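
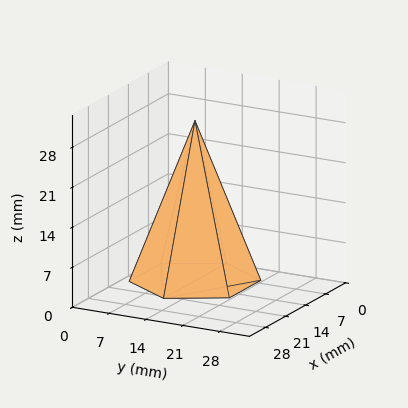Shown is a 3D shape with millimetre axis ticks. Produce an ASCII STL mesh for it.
Reading the render: the shape is a regular 6-sided pyramid, base circumscribed radius ≈ 11 mm, apex at z ≈ 28 mm (dimensions read to the nearest mm from the axis ticks). For the STL, each face is triangulated and given an outward normal.

solid part
  facet normal 0.0000 0.0000 -1.0000
    outer loop
      vertex 5.5 20.5 0.0
      vertex 16.5 20.5 0.0
      vertex 22.0 11.0 0.0
    endloop
  endfacet
  facet normal 0.0000 0.0000 -1.0000
    outer loop
      vertex 0.0 11.0 0.0
      vertex 5.5 20.5 0.0
      vertex 22.0 11.0 0.0
    endloop
  endfacet
  facet normal 0.0000 0.0000 -1.0000
    outer loop
      vertex 5.5 1.5 0.0
      vertex 0.0 11.0 0.0
      vertex 22.0 11.0 0.0
    endloop
  endfacet
  facet normal 0.0000 0.0000 -1.0000
    outer loop
      vertex 16.5 1.5 0.0
      vertex 5.5 1.5 0.0
      vertex 22.0 11.0 0.0
    endloop
  endfacet
  facet normal 0.8194 0.4744 0.3219
    outer loop
      vertex 22.0 11.0 0.0
      vertex 16.5 20.5 0.0
      vertex 11.0 11.0 28.0
    endloop
  endfacet
  facet normal 0.0000 0.9470 0.3213
    outer loop
      vertex 16.5 20.5 0.0
      vertex 5.5 20.5 0.0
      vertex 11.0 11.0 28.0
    endloop
  endfacet
  facet normal -0.8194 0.4744 0.3219
    outer loop
      vertex 5.5 20.5 0.0
      vertex 0.0 11.0 0.0
      vertex 11.0 11.0 28.0
    endloop
  endfacet
  facet normal -0.8194 -0.4744 0.3219
    outer loop
      vertex 0.0 11.0 0.0
      vertex 5.5 1.5 0.0
      vertex 11.0 11.0 28.0
    endloop
  endfacet
  facet normal 0.0000 -0.9470 0.3213
    outer loop
      vertex 5.5 1.5 0.0
      vertex 16.5 1.5 0.0
      vertex 11.0 11.0 28.0
    endloop
  endfacet
  facet normal 0.8194 -0.4744 0.3219
    outer loop
      vertex 16.5 1.5 0.0
      vertex 22.0 11.0 0.0
      vertex 11.0 11.0 28.0
    endloop
  endfacet
endsolid part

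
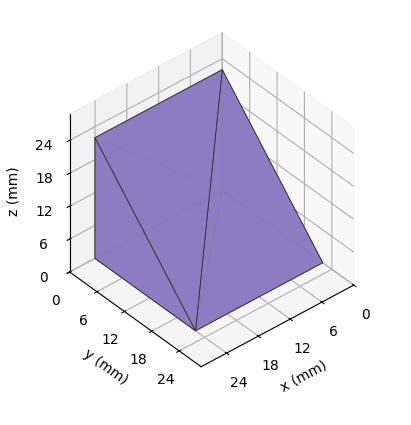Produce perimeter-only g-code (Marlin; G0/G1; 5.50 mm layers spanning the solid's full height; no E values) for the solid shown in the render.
Reading the render: the shape is a wedge (ramp): 24 × 22 mm base, rising to 22 mm along the y=0 edge and sloping linearly to z=0 at y=22 (dimensions read to the nearest mm from the axis ticks). For the g-code, the solid's height is divided into equal slices at the stated Δz and each level perimeter traced with G1 moves after a G0 lift.

; perimeter-only toolpath
G21 ; units = mm
G90 ; absolute positioning
G28 ; home
; layer 1
G0 Z5.50
G0 X0.00 Y0.00
G1 X24.00 Y0.00
G1 X24.00 Y16.50
G1 X0.00 Y16.50
G1 X0.00 Y0.00
; layer 2
G0 Z11.00
G0 X0.00 Y0.00
G1 X24.00 Y0.00
G1 X24.00 Y11.00
G1 X0.00 Y11.00
G1 X0.00 Y0.00
; layer 3
G0 Z16.50
G0 X0.00 Y0.00
G1 X24.00 Y0.00
G1 X24.00 Y5.50
G1 X0.00 Y5.50
G1 X0.00 Y0.00
M2 ; end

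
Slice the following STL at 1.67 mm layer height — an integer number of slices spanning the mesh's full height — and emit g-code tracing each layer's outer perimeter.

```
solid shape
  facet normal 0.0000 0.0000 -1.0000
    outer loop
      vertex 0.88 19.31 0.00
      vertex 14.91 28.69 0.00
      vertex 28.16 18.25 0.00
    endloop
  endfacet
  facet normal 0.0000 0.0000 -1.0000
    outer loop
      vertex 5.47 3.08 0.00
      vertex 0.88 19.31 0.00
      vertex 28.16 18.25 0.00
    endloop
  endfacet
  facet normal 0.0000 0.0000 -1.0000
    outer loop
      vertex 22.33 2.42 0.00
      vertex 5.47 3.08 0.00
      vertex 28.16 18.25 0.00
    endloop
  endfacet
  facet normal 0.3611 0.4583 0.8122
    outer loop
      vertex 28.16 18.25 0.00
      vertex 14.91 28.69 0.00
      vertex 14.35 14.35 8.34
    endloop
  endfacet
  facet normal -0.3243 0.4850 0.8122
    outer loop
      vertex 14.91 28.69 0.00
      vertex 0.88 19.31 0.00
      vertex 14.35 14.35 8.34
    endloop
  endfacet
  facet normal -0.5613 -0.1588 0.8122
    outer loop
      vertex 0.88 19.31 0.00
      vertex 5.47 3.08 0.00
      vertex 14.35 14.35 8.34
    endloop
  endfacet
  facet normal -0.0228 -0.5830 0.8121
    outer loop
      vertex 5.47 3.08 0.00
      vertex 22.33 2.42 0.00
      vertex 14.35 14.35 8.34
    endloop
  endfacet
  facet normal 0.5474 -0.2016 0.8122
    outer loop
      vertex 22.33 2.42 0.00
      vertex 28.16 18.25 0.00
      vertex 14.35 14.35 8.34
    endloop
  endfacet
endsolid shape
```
; perimeter-only toolpath
G21 ; units = mm
G90 ; absolute positioning
G28 ; home
; layer 1
G0 Z1.67
G0 X25.40 Y17.47
G1 X14.80 Y25.82
G1 X3.57 Y18.32
G1 X7.25 Y5.33
G1 X20.73 Y4.81
G1 X25.40 Y17.47
; layer 2
G0 Z3.34
G0 X22.64 Y16.69
G1 X14.69 Y22.95
G1 X6.27 Y17.33
G1 X9.02 Y7.59
G1 X19.14 Y7.19
G1 X22.64 Y16.69
; layer 3
G0 Z5.00
G0 X19.87 Y15.91
G1 X14.57 Y20.09
G1 X8.96 Y16.33
G1 X10.80 Y9.84
G1 X17.54 Y9.58
G1 X19.87 Y15.91
; layer 4
G0 Z6.67
G0 X17.11 Y15.13
G1 X14.46 Y17.22
G1 X11.66 Y15.34
G1 X12.57 Y12.10
G1 X15.95 Y11.96
G1 X17.11 Y15.13
M2 ; end

The solid is a regular 5-sided pyramid, base circumscribed radius ≈ 14.3 mm, apex at z ≈ 8.34 mm. Slicing at Δz = 1.67 mm — 5 equal slices spanning the solid's height, so layer i sits at z = i·h/5 — gives 4 non-empty perimeters. Each is a 5-segment closed polygon; G0 lifts to the layer z and rapids to the start vertex, then G1 traces the edges. The cross-section shrinks linearly with z (the slice at the apex is degenerate and omitted).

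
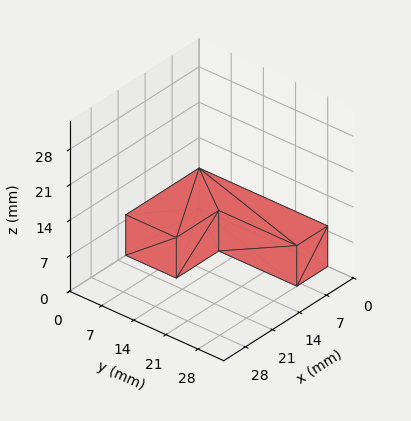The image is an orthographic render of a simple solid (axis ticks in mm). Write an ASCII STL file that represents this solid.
Reading the render: the shape is an L-shaped prism: outer 19 × 28 mm, arm thicknesses ≈ 11 mm (horizontal) and 8 mm (vertical), extruded 8 mm in z (dimensions read to the nearest mm from the axis ticks). For the STL, each face is triangulated and given an outward normal.

solid part
  facet normal 0.0000 0.0000 -1.0000
    outer loop
      vertex 19.0 11.0 0.0
      vertex 19.0 0.0 0.0
      vertex 0.0 0.0 0.0
    endloop
  endfacet
  facet normal 0.0000 0.0000 -1.0000
    outer loop
      vertex 8.0 11.0 0.0
      vertex 19.0 11.0 0.0
      vertex 0.0 0.0 0.0
    endloop
  endfacet
  facet normal 0.0000 0.0000 -1.0000
    outer loop
      vertex 8.0 28.0 0.0
      vertex 8.0 11.0 0.0
      vertex 0.0 0.0 0.0
    endloop
  endfacet
  facet normal 0.0000 0.0000 -1.0000
    outer loop
      vertex 0.0 28.0 0.0
      vertex 8.0 28.0 0.0
      vertex 0.0 0.0 0.0
    endloop
  endfacet
  facet normal 0.0000 0.0000 1.0000
    outer loop
      vertex 0.0 0.0 8.0
      vertex 19.0 0.0 8.0
      vertex 19.0 11.0 8.0
    endloop
  endfacet
  facet normal 0.0000 0.0000 1.0000
    outer loop
      vertex 0.0 0.0 8.0
      vertex 19.0 11.0 8.0
      vertex 8.0 11.0 8.0
    endloop
  endfacet
  facet normal 0.0000 0.0000 1.0000
    outer loop
      vertex 0.0 0.0 8.0
      vertex 8.0 11.0 8.0
      vertex 8.0 28.0 8.0
    endloop
  endfacet
  facet normal 0.0000 0.0000 1.0000
    outer loop
      vertex 0.0 0.0 8.0
      vertex 8.0 28.0 8.0
      vertex 0.0 28.0 8.0
    endloop
  endfacet
  facet normal 0.0000 -1.0000 0.0000
    outer loop
      vertex 0.0 0.0 0.0
      vertex 19.0 0.0 0.0
      vertex 19.0 0.0 8.0
    endloop
  endfacet
  facet normal 0.0000 -1.0000 0.0000
    outer loop
      vertex 0.0 0.0 0.0
      vertex 19.0 0.0 8.0
      vertex 0.0 0.0 8.0
    endloop
  endfacet
  facet normal 1.0000 0.0000 0.0000
    outer loop
      vertex 19.0 0.0 0.0
      vertex 19.0 11.0 0.0
      vertex 19.0 11.0 8.0
    endloop
  endfacet
  facet normal 1.0000 0.0000 0.0000
    outer loop
      vertex 19.0 0.0 0.0
      vertex 19.0 11.0 8.0
      vertex 19.0 0.0 8.0
    endloop
  endfacet
  facet normal 0.0000 1.0000 0.0000
    outer loop
      vertex 19.0 11.0 0.0
      vertex 8.0 11.0 0.0
      vertex 8.0 11.0 8.0
    endloop
  endfacet
  facet normal 0.0000 1.0000 0.0000
    outer loop
      vertex 19.0 11.0 0.0
      vertex 8.0 11.0 8.0
      vertex 19.0 11.0 8.0
    endloop
  endfacet
  facet normal 1.0000 0.0000 0.0000
    outer loop
      vertex 8.0 11.0 0.0
      vertex 8.0 28.0 0.0
      vertex 8.0 28.0 8.0
    endloop
  endfacet
  facet normal 1.0000 0.0000 0.0000
    outer loop
      vertex 8.0 11.0 0.0
      vertex 8.0 28.0 8.0
      vertex 8.0 11.0 8.0
    endloop
  endfacet
  facet normal 0.0000 1.0000 0.0000
    outer loop
      vertex 8.0 28.0 0.0
      vertex 0.0 28.0 0.0
      vertex 0.0 28.0 8.0
    endloop
  endfacet
  facet normal 0.0000 1.0000 0.0000
    outer loop
      vertex 8.0 28.0 0.0
      vertex 0.0 28.0 8.0
      vertex 8.0 28.0 8.0
    endloop
  endfacet
  facet normal -1.0000 0.0000 0.0000
    outer loop
      vertex 0.0 28.0 0.0
      vertex 0.0 0.0 0.0
      vertex 0.0 0.0 8.0
    endloop
  endfacet
  facet normal -1.0000 0.0000 0.0000
    outer loop
      vertex 0.0 28.0 0.0
      vertex 0.0 0.0 8.0
      vertex 0.0 28.0 8.0
    endloop
  endfacet
endsolid part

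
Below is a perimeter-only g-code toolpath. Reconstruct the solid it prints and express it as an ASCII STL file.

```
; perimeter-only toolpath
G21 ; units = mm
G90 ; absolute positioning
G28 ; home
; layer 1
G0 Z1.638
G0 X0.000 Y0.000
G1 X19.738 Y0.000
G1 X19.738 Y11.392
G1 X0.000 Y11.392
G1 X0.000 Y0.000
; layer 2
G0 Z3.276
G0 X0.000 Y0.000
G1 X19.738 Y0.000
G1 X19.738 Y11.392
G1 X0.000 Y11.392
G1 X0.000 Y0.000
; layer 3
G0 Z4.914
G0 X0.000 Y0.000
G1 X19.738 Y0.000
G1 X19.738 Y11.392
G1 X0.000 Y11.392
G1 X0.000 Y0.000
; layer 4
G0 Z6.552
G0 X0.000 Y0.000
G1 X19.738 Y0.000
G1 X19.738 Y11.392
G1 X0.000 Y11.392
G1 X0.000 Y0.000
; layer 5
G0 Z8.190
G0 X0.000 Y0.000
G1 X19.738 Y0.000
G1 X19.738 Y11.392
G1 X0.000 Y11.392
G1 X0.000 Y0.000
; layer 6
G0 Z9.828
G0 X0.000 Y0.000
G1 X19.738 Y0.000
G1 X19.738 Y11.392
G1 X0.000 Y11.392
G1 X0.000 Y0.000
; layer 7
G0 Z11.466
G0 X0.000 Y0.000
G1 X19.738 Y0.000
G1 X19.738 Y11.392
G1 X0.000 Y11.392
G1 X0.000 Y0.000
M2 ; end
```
solid part
  facet normal 0.0000 0.0000 -1.0000
    outer loop
      vertex 19.738 11.392 0.000
      vertex 19.738 0.000 0.000
      vertex 0.000 0.000 0.000
    endloop
  endfacet
  facet normal 0.0000 0.0000 -1.0000
    outer loop
      vertex 0.000 11.392 0.000
      vertex 19.738 11.392 0.000
      vertex 0.000 0.000 0.000
    endloop
  endfacet
  facet normal 0.0000 0.0000 1.0000
    outer loop
      vertex 0.000 0.000 11.466
      vertex 19.738 0.000 11.466
      vertex 19.738 11.392 11.466
    endloop
  endfacet
  facet normal 0.0000 0.0000 1.0000
    outer loop
      vertex 0.000 0.000 11.466
      vertex 19.738 11.392 11.466
      vertex 0.000 11.392 11.466
    endloop
  endfacet
  facet normal 0.0000 -1.0000 0.0000
    outer loop
      vertex 0.000 0.000 0.000
      vertex 19.738 0.000 0.000
      vertex 19.738 0.000 11.466
    endloop
  endfacet
  facet normal 0.0000 -1.0000 0.0000
    outer loop
      vertex 0.000 0.000 0.000
      vertex 19.738 0.000 11.466
      vertex 0.000 0.000 11.466
    endloop
  endfacet
  facet normal 0.0000 1.0000 0.0000
    outer loop
      vertex 19.738 11.392 11.466
      vertex 19.738 11.392 0.000
      vertex 0.000 11.392 0.000
    endloop
  endfacet
  facet normal 0.0000 1.0000 0.0000
    outer loop
      vertex 0.000 11.392 11.466
      vertex 19.738 11.392 11.466
      vertex 0.000 11.392 0.000
    endloop
  endfacet
  facet normal -1.0000 0.0000 0.0000
    outer loop
      vertex 0.000 11.392 11.466
      vertex 0.000 11.392 0.000
      vertex 0.000 0.000 0.000
    endloop
  endfacet
  facet normal -1.0000 0.0000 0.0000
    outer loop
      vertex 0.000 0.000 11.466
      vertex 0.000 11.392 11.466
      vertex 0.000 0.000 0.000
    endloop
  endfacet
  facet normal 1.0000 0.0000 0.0000
    outer loop
      vertex 19.738 0.000 0.000
      vertex 19.738 11.392 0.000
      vertex 19.738 11.392 11.466
    endloop
  endfacet
  facet normal 1.0000 0.0000 0.0000
    outer loop
      vertex 19.738 0.000 0.000
      vertex 19.738 11.392 11.466
      vertex 19.738 0.000 11.466
    endloop
  endfacet
endsolid part

The G0 Z moves step by Δz≈1.638 mm. Every layer's G1 loop is the same polygon, so the solid is a straight extrusion of it from z=0 to z≈11.5. Closing with flat bottom and top caps and triangulating gives 12 facets — a rectangular box, roughly 19.7 × 11.4 mm footprint and 11.5 mm tall.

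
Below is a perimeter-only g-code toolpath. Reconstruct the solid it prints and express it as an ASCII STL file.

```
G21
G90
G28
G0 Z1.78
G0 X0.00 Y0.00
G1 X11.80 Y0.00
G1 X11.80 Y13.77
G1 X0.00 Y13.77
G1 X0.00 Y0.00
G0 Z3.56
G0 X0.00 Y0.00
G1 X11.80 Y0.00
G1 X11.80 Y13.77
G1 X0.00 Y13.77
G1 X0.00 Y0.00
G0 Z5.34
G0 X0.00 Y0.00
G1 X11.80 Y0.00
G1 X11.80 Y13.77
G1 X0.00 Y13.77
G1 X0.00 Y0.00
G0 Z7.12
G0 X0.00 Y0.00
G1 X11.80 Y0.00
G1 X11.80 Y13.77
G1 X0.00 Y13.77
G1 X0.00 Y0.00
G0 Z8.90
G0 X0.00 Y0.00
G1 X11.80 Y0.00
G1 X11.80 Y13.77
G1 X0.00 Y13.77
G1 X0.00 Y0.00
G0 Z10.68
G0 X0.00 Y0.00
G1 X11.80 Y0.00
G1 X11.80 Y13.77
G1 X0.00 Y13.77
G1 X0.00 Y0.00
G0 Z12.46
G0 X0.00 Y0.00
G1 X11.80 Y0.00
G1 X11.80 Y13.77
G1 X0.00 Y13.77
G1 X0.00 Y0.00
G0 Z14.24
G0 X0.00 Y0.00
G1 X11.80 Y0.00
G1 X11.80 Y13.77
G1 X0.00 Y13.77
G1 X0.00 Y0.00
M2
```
solid part
  facet normal 0.0000 0.0000 -1.0000
    outer loop
      vertex 11.80 13.77 0.00
      vertex 11.80 0.00 0.00
      vertex 0.00 0.00 0.00
    endloop
  endfacet
  facet normal 0.0000 0.0000 -1.0000
    outer loop
      vertex 0.00 13.77 0.00
      vertex 11.80 13.77 0.00
      vertex 0.00 0.00 0.00
    endloop
  endfacet
  facet normal 0.0000 0.0000 1.0000
    outer loop
      vertex 0.00 0.00 14.24
      vertex 11.80 0.00 14.24
      vertex 11.80 13.77 14.24
    endloop
  endfacet
  facet normal 0.0000 0.0000 1.0000
    outer loop
      vertex 0.00 0.00 14.24
      vertex 11.80 13.77 14.24
      vertex 0.00 13.77 14.24
    endloop
  endfacet
  facet normal 0.0000 -1.0000 0.0000
    outer loop
      vertex 0.00 0.00 0.00
      vertex 11.80 0.00 0.00
      vertex 11.80 0.00 14.24
    endloop
  endfacet
  facet normal 0.0000 -1.0000 0.0000
    outer loop
      vertex 0.00 0.00 0.00
      vertex 11.80 0.00 14.24
      vertex 0.00 0.00 14.24
    endloop
  endfacet
  facet normal 0.0000 1.0000 0.0000
    outer loop
      vertex 11.80 13.77 14.24
      vertex 11.80 13.77 0.00
      vertex 0.00 13.77 0.00
    endloop
  endfacet
  facet normal 0.0000 1.0000 0.0000
    outer loop
      vertex 0.00 13.77 14.24
      vertex 11.80 13.77 14.24
      vertex 0.00 13.77 0.00
    endloop
  endfacet
  facet normal -1.0000 0.0000 0.0000
    outer loop
      vertex 0.00 13.77 14.24
      vertex 0.00 13.77 0.00
      vertex 0.00 0.00 0.00
    endloop
  endfacet
  facet normal -1.0000 0.0000 0.0000
    outer loop
      vertex 0.00 0.00 14.24
      vertex 0.00 13.77 14.24
      vertex 0.00 0.00 0.00
    endloop
  endfacet
  facet normal 1.0000 0.0000 0.0000
    outer loop
      vertex 11.80 0.00 0.00
      vertex 11.80 13.77 0.00
      vertex 11.80 13.77 14.24
    endloop
  endfacet
  facet normal 1.0000 0.0000 0.0000
    outer loop
      vertex 11.80 0.00 0.00
      vertex 11.80 13.77 14.24
      vertex 11.80 0.00 14.24
    endloop
  endfacet
endsolid part

The G0 Z moves step by Δz≈1.78 mm. Every layer's G1 loop is the same polygon, so the solid is a straight extrusion of it from z=0 to z≈14.2. Closing with flat bottom and top caps and triangulating gives 12 facets — a rectangular box, roughly 11.8 × 13.8 mm footprint and 14.2 mm tall.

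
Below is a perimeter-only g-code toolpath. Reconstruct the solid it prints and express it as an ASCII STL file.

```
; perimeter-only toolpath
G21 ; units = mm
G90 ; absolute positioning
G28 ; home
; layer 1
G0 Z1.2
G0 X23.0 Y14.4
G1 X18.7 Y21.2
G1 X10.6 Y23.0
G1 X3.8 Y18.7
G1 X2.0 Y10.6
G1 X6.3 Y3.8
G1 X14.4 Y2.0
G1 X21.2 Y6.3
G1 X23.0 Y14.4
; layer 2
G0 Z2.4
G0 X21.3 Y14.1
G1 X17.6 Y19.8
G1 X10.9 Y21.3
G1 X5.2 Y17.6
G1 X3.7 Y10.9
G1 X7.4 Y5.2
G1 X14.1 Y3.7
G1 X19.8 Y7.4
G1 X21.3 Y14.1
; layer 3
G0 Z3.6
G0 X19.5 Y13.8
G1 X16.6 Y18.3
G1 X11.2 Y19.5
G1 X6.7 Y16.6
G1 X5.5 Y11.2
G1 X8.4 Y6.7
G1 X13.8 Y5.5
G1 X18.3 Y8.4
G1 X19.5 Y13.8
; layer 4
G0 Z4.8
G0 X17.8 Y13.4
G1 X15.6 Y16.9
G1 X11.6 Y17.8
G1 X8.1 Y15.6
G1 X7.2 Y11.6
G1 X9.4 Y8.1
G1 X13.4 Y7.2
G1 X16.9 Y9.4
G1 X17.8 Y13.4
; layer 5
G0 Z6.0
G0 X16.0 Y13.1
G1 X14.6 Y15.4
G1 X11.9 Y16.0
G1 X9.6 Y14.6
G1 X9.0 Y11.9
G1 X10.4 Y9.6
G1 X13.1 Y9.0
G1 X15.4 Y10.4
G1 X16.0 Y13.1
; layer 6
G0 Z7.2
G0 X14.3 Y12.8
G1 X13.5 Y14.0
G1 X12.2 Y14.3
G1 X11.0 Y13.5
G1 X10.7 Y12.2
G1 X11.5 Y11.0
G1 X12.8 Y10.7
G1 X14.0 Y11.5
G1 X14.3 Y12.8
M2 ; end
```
solid part
  facet normal 0.0000 0.0000 -1.0000
    outer loop
      vertex 10.3 24.8 0.0
      vertex 19.7 22.7 0.0
      vertex 24.8 14.7 0.0
    endloop
  endfacet
  facet normal 0.0000 0.0000 -1.0000
    outer loop
      vertex 2.3 19.7 0.0
      vertex 10.3 24.8 0.0
      vertex 24.8 14.7 0.0
    endloop
  endfacet
  facet normal 0.0000 0.0000 -1.0000
    outer loop
      vertex 0.2 10.3 0.0
      vertex 2.3 19.7 0.0
      vertex 24.8 14.7 0.0
    endloop
  endfacet
  facet normal 0.0000 0.0000 -1.0000
    outer loop
      vertex 5.3 2.3 0.0
      vertex 0.2 10.3 0.0
      vertex 24.8 14.7 0.0
    endloop
  endfacet
  facet normal 0.0000 0.0000 -1.0000
    outer loop
      vertex 14.7 0.2 0.0
      vertex 5.3 2.3 0.0
      vertex 24.8 14.7 0.0
    endloop
  endfacet
  facet normal 0.0000 0.0000 -1.0000
    outer loop
      vertex 22.7 5.3 0.0
      vertex 14.7 0.2 0.0
      vertex 24.8 14.7 0.0
    endloop
  endfacet
  facet normal 0.4958 0.3161 0.8088
    outer loop
      vertex 24.8 14.7 0.0
      vertex 19.7 22.7 0.0
      vertex 12.5 12.5 8.4
    endloop
  endfacet
  facet normal 0.1284 0.5749 0.8081
    outer loop
      vertex 19.7 22.7 0.0
      vertex 10.3 24.8 0.0
      vertex 12.5 12.5 8.4
    endloop
  endfacet
  facet normal -0.3161 0.4958 0.8088
    outer loop
      vertex 10.3 24.8 0.0
      vertex 2.3 19.7 0.0
      vertex 12.5 12.5 8.4
    endloop
  endfacet
  facet normal -0.5749 0.1284 0.8081
    outer loop
      vertex 2.3 19.7 0.0
      vertex 0.2 10.3 0.0
      vertex 12.5 12.5 8.4
    endloop
  endfacet
  facet normal -0.4958 -0.3161 0.8088
    outer loop
      vertex 0.2 10.3 0.0
      vertex 5.3 2.3 0.0
      vertex 12.5 12.5 8.4
    endloop
  endfacet
  facet normal -0.1284 -0.5749 0.8081
    outer loop
      vertex 5.3 2.3 0.0
      vertex 14.7 0.2 0.0
      vertex 12.5 12.5 8.4
    endloop
  endfacet
  facet normal 0.3161 -0.4958 0.8088
    outer loop
      vertex 14.7 0.2 0.0
      vertex 22.7 5.3 0.0
      vertex 12.5 12.5 8.4
    endloop
  endfacet
  facet normal 0.5749 -0.1284 0.8081
    outer loop
      vertex 22.7 5.3 0.0
      vertex 24.8 14.7 0.0
      vertex 12.5 12.5 8.4
    endloop
  endfacet
endsolid part

The G0 Z moves step by Δz≈1.2 mm. The G1 loops shrink linearly with z, so the solid tapers from its base footprint up to z≈8.4. Closing with a flat bottom cap and the tapered top and triangulating gives 14 facets — a regular 8-sided pyramid, base circumscribed radius ≈ 12.5 mm, apex at z ≈ 8.4 mm.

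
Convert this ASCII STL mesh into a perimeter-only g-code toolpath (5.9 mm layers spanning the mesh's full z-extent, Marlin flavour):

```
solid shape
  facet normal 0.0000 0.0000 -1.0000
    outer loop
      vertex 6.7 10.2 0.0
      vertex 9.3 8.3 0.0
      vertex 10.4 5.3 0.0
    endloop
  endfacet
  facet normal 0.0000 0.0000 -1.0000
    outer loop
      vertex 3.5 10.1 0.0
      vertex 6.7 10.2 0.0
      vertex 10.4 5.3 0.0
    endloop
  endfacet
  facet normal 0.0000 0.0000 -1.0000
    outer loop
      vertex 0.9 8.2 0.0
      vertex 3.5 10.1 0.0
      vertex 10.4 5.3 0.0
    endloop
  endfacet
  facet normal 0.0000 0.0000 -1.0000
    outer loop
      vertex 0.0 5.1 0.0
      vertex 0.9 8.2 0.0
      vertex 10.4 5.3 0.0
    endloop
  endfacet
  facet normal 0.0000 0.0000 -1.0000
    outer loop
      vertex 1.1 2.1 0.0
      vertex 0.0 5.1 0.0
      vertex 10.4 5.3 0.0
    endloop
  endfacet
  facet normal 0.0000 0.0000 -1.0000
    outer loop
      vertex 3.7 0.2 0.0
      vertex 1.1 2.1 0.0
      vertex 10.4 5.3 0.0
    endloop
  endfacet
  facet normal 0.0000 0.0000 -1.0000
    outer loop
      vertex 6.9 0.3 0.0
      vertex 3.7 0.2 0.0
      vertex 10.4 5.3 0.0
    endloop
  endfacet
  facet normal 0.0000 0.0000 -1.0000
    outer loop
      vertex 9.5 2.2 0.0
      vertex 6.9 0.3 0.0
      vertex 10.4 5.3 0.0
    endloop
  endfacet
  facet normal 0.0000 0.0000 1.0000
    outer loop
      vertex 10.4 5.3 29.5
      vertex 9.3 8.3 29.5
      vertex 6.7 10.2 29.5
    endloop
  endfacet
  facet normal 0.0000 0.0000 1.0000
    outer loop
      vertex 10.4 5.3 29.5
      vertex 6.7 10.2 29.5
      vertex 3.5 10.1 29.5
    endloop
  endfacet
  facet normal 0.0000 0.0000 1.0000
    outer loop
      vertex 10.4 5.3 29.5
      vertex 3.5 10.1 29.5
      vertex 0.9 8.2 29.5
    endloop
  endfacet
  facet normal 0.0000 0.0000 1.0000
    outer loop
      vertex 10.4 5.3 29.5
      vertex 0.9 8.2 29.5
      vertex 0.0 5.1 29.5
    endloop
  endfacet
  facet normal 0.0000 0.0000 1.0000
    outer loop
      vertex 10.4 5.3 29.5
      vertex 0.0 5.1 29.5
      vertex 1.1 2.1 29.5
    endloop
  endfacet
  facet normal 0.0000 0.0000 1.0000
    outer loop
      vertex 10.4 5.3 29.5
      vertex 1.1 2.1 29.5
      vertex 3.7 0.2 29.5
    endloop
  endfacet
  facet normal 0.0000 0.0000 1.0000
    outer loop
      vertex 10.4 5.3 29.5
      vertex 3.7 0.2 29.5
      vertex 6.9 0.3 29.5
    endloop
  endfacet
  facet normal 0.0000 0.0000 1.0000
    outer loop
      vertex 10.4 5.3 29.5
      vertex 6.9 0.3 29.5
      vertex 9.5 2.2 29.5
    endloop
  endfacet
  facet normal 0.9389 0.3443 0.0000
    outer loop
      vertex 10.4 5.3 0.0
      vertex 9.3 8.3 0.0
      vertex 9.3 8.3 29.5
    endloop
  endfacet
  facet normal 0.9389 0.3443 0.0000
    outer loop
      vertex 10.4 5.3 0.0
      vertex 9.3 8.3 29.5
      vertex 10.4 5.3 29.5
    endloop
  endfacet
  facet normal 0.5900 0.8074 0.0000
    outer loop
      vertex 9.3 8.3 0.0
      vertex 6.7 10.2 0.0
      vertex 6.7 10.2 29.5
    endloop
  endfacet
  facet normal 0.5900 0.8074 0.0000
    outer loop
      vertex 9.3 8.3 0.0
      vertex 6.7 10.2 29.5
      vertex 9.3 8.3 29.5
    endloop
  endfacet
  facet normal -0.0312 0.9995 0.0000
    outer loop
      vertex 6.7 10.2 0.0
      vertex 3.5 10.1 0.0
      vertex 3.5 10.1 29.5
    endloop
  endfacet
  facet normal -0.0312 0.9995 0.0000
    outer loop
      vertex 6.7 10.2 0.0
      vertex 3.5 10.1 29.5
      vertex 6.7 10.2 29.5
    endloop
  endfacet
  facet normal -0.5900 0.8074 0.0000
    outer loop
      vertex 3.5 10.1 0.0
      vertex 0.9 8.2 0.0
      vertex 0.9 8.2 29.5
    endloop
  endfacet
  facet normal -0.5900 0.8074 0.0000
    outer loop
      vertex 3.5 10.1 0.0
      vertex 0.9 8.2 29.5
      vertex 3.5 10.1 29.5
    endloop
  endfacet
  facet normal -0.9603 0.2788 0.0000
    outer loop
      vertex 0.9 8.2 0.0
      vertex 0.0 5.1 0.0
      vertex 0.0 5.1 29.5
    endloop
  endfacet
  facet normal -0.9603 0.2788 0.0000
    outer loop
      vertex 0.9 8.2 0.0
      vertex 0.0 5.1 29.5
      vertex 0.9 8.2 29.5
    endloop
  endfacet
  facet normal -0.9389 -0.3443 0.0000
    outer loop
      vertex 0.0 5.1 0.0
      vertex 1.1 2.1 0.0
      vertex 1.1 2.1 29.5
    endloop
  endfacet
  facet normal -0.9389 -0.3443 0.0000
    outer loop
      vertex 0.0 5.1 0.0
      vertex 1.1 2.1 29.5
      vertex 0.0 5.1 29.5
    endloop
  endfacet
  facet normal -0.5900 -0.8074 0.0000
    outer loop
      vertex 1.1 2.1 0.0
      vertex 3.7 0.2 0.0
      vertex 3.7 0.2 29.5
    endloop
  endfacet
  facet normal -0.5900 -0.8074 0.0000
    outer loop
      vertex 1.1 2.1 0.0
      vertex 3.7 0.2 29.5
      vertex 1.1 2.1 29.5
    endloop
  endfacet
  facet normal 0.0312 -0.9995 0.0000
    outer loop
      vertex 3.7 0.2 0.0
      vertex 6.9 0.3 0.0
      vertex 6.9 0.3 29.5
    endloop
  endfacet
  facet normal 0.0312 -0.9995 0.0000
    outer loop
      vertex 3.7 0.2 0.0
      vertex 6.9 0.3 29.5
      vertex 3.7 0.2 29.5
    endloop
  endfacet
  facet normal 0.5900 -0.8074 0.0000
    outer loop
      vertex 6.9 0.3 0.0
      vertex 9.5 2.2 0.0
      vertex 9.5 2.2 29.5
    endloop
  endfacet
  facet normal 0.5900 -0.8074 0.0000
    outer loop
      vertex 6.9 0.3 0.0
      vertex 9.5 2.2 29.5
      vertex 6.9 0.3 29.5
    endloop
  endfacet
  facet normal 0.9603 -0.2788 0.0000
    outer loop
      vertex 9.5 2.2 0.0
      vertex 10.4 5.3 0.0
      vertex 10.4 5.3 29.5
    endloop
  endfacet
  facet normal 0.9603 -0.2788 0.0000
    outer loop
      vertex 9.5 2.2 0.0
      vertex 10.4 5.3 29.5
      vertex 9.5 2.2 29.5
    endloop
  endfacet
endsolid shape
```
; perimeter-only toolpath
G21 ; units = mm
G90 ; absolute positioning
G28 ; home
; layer 1
G0 Z5.9
G0 X10.4 Y5.3
G1 X9.3 Y8.3
G1 X6.7 Y10.2
G1 X3.5 Y10.1
G1 X0.9 Y8.2
G1 X0.0 Y5.1
G1 X1.1 Y2.1
G1 X3.7 Y0.2
G1 X6.9 Y0.3
G1 X9.5 Y2.2
G1 X10.4 Y5.3
; layer 2
G0 Z11.8
G0 X10.4 Y5.3
G1 X9.3 Y8.3
G1 X6.7 Y10.2
G1 X3.5 Y10.1
G1 X0.9 Y8.2
G1 X0.0 Y5.1
G1 X1.1 Y2.1
G1 X3.7 Y0.2
G1 X6.9 Y0.3
G1 X9.5 Y2.2
G1 X10.4 Y5.3
; layer 3
G0 Z17.7
G0 X10.4 Y5.3
G1 X9.3 Y8.3
G1 X6.7 Y10.2
G1 X3.5 Y10.1
G1 X0.9 Y8.2
G1 X0.0 Y5.1
G1 X1.1 Y2.1
G1 X3.7 Y0.2
G1 X6.9 Y0.3
G1 X9.5 Y2.2
G1 X10.4 Y5.3
; layer 4
G0 Z23.6
G0 X10.4 Y5.3
G1 X9.3 Y8.3
G1 X6.7 Y10.2
G1 X3.5 Y10.1
G1 X0.9 Y8.2
G1 X0.0 Y5.1
G1 X1.1 Y2.1
G1 X3.7 Y0.2
G1 X6.9 Y0.3
G1 X9.5 Y2.2
G1 X10.4 Y5.3
; layer 5
G0 Z29.5
G0 X10.4 Y5.3
G1 X9.3 Y8.3
G1 X6.7 Y10.2
G1 X3.5 Y10.1
G1 X0.9 Y8.2
G1 X0.0 Y5.1
G1 X1.1 Y2.1
G1 X3.7 Y0.2
G1 X6.9 Y0.3
G1 X9.5 Y2.2
G1 X10.4 Y5.3
M2 ; end

The solid is a regular 10-sided prism (a cylinder approximated with 10 flat sides), circumscribed radius ≈ 5.2 mm, height ≈ 29.5 mm. Slicing at Δz = 5.9 mm — 5 equal slices spanning the solid's height, so layer i sits at z = i·h/5 — gives 5 non-empty perimeters. Each is a 10-segment closed polygon; G0 lifts to the layer z and rapids to the start vertex, then G1 traces the edges.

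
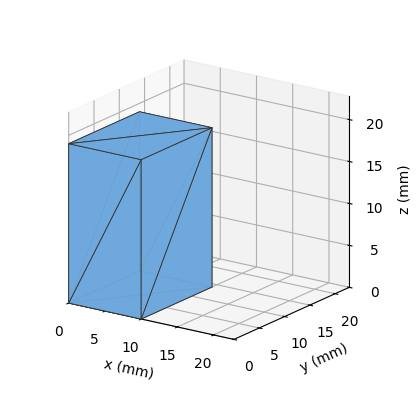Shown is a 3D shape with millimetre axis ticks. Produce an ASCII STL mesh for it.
Reading the render: the shape is a rectangular box, roughly 10 × 14 mm footprint and 19 mm tall (dimensions read to the nearest mm from the axis ticks). For the STL, each face is triangulated and given an outward normal.

solid part
  facet normal 0.0000 0.0000 -1.0000
    outer loop
      vertex 10.000 14.000 0.000
      vertex 10.000 0.000 0.000
      vertex 0.000 0.000 0.000
    endloop
  endfacet
  facet normal 0.0000 0.0000 -1.0000
    outer loop
      vertex 0.000 14.000 0.000
      vertex 10.000 14.000 0.000
      vertex 0.000 0.000 0.000
    endloop
  endfacet
  facet normal 0.0000 0.0000 1.0000
    outer loop
      vertex 0.000 0.000 19.000
      vertex 10.000 0.000 19.000
      vertex 10.000 14.000 19.000
    endloop
  endfacet
  facet normal 0.0000 0.0000 1.0000
    outer loop
      vertex 0.000 0.000 19.000
      vertex 10.000 14.000 19.000
      vertex 0.000 14.000 19.000
    endloop
  endfacet
  facet normal 0.0000 -1.0000 0.0000
    outer loop
      vertex 0.000 0.000 0.000
      vertex 10.000 0.000 0.000
      vertex 10.000 0.000 19.000
    endloop
  endfacet
  facet normal 0.0000 -1.0000 0.0000
    outer loop
      vertex 0.000 0.000 0.000
      vertex 10.000 0.000 19.000
      vertex 0.000 0.000 19.000
    endloop
  endfacet
  facet normal 0.0000 1.0000 0.0000
    outer loop
      vertex 10.000 14.000 19.000
      vertex 10.000 14.000 0.000
      vertex 0.000 14.000 0.000
    endloop
  endfacet
  facet normal 0.0000 1.0000 0.0000
    outer loop
      vertex 0.000 14.000 19.000
      vertex 10.000 14.000 19.000
      vertex 0.000 14.000 0.000
    endloop
  endfacet
  facet normal -1.0000 0.0000 0.0000
    outer loop
      vertex 0.000 14.000 19.000
      vertex 0.000 14.000 0.000
      vertex 0.000 0.000 0.000
    endloop
  endfacet
  facet normal -1.0000 0.0000 0.0000
    outer loop
      vertex 0.000 0.000 19.000
      vertex 0.000 14.000 19.000
      vertex 0.000 0.000 0.000
    endloop
  endfacet
  facet normal 1.0000 0.0000 0.0000
    outer loop
      vertex 10.000 0.000 0.000
      vertex 10.000 14.000 0.000
      vertex 10.000 14.000 19.000
    endloop
  endfacet
  facet normal 1.0000 0.0000 0.0000
    outer loop
      vertex 10.000 0.000 0.000
      vertex 10.000 14.000 19.000
      vertex 10.000 0.000 19.000
    endloop
  endfacet
endsolid part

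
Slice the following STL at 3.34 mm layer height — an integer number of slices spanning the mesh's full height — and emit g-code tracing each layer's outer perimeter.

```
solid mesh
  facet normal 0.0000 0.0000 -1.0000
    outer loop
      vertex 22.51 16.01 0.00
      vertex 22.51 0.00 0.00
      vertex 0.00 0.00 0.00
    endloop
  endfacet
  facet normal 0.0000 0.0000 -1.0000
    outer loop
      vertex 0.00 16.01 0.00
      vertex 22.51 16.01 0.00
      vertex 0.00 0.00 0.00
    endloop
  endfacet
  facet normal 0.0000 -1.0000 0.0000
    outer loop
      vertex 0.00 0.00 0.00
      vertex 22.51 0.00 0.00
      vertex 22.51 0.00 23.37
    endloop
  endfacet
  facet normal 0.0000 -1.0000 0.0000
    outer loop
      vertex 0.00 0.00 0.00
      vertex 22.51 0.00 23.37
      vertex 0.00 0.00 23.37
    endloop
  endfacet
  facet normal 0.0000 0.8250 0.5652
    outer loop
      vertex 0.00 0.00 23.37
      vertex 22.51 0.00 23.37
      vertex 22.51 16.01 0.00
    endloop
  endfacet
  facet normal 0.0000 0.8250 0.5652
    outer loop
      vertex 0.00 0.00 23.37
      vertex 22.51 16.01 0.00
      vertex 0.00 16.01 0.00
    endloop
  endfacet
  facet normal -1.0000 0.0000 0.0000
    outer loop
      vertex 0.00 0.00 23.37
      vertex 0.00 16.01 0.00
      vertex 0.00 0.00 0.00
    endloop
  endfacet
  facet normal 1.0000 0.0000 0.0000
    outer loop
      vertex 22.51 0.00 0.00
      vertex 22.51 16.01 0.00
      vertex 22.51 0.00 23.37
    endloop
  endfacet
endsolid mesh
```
; perimeter-only toolpath
G21 ; units = mm
G90 ; absolute positioning
G28 ; home
; layer 1
G0 Z3.34
G0 X0.00 Y0.00
G1 X22.51 Y0.00
G1 X22.51 Y13.72
G1 X0.00 Y13.72
G1 X0.00 Y0.00
; layer 2
G0 Z6.68
G0 X0.00 Y0.00
G1 X22.51 Y0.00
G1 X22.51 Y11.44
G1 X0.00 Y11.44
G1 X0.00 Y0.00
; layer 3
G0 Z10.02
G0 X0.00 Y0.00
G1 X22.51 Y0.00
G1 X22.51 Y9.15
G1 X0.00 Y9.15
G1 X0.00 Y0.00
; layer 4
G0 Z13.35
G0 X0.00 Y0.00
G1 X22.51 Y0.00
G1 X22.51 Y6.86
G1 X0.00 Y6.86
G1 X0.00 Y0.00
; layer 5
G0 Z16.69
G0 X0.00 Y0.00
G1 X22.51 Y0.00
G1 X22.51 Y4.57
G1 X0.00 Y4.57
G1 X0.00 Y0.00
; layer 6
G0 Z20.03
G0 X0.00 Y0.00
G1 X22.51 Y0.00
G1 X22.51 Y2.29
G1 X0.00 Y2.29
G1 X0.00 Y0.00
M2 ; end

The solid is a wedge (ramp): 22.5 × 16 mm base, rising to 23.4 mm along the y=0 edge and sloping linearly to z=0 at y=16. Slicing at Δz = 3.34 mm — 7 equal slices spanning the solid's height, so layer i sits at z = i·h/7 — gives 6 non-empty perimeters. Each is a 4-segment closed polygon; G0 lifts to the layer z and rapids to the start vertex, then G1 traces the edges. The cross-section shrinks linearly with z (the slice at the apex is degenerate and omitted).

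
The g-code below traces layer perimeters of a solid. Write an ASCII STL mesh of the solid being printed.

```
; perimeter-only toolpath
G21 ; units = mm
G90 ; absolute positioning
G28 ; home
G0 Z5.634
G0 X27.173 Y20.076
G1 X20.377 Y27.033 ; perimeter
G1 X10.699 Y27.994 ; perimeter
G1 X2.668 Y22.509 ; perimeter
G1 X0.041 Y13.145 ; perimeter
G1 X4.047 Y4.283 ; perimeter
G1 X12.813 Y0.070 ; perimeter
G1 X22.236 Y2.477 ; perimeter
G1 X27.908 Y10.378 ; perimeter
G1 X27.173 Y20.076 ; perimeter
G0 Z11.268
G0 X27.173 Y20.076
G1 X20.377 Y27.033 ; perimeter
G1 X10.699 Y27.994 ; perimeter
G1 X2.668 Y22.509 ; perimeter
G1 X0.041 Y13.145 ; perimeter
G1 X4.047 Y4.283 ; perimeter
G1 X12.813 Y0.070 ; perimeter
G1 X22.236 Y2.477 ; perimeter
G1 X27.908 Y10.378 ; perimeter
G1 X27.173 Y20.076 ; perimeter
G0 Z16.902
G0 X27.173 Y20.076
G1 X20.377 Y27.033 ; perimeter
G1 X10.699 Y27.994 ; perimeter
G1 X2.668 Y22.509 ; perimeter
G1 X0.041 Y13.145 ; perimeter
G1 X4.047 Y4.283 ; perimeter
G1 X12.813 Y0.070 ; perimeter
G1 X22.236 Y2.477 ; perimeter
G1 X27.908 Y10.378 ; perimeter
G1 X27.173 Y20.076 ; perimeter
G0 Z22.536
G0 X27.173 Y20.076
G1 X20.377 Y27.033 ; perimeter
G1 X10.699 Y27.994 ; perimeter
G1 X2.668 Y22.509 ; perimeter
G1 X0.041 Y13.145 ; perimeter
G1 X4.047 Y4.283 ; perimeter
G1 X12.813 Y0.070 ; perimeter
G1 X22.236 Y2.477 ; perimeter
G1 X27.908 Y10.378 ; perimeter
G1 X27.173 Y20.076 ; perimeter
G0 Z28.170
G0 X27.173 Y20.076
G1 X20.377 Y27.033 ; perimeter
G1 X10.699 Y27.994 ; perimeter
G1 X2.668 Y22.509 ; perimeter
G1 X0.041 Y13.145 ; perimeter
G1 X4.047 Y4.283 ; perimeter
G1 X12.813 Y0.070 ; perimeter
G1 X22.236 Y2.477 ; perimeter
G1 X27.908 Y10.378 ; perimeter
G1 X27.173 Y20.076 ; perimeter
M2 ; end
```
solid part
  facet normal 0.0000 0.0000 -1.0000
    outer loop
      vertex 10.699 27.994 0.000
      vertex 20.377 27.033 0.000
      vertex 27.173 20.076 0.000
    endloop
  endfacet
  facet normal 0.0000 0.0000 -1.0000
    outer loop
      vertex 2.668 22.509 0.000
      vertex 10.699 27.994 0.000
      vertex 27.173 20.076 0.000
    endloop
  endfacet
  facet normal 0.0000 0.0000 -1.0000
    outer loop
      vertex 0.041 13.145 0.000
      vertex 2.668 22.509 0.000
      vertex 27.173 20.076 0.000
    endloop
  endfacet
  facet normal 0.0000 0.0000 -1.0000
    outer loop
      vertex 4.047 4.283 0.000
      vertex 0.041 13.145 0.000
      vertex 27.173 20.076 0.000
    endloop
  endfacet
  facet normal 0.0000 0.0000 -1.0000
    outer loop
      vertex 12.813 0.070 0.000
      vertex 4.047 4.283 0.000
      vertex 27.173 20.076 0.000
    endloop
  endfacet
  facet normal 0.0000 0.0000 -1.0000
    outer loop
      vertex 22.236 2.477 0.000
      vertex 12.813 0.070 0.000
      vertex 27.173 20.076 0.000
    endloop
  endfacet
  facet normal 0.0000 0.0000 -1.0000
    outer loop
      vertex 27.908 10.378 0.000
      vertex 22.236 2.477 0.000
      vertex 27.173 20.076 0.000
    endloop
  endfacet
  facet normal 0.0000 0.0000 1.0000
    outer loop
      vertex 27.173 20.076 28.170
      vertex 20.377 27.033 28.170
      vertex 10.699 27.994 28.170
    endloop
  endfacet
  facet normal 0.0000 0.0000 1.0000
    outer loop
      vertex 27.173 20.076 28.170
      vertex 10.699 27.994 28.170
      vertex 2.668 22.509 28.170
    endloop
  endfacet
  facet normal 0.0000 0.0000 1.0000
    outer loop
      vertex 27.173 20.076 28.170
      vertex 2.668 22.509 28.170
      vertex 0.041 13.145 28.170
    endloop
  endfacet
  facet normal 0.0000 0.0000 1.0000
    outer loop
      vertex 27.173 20.076 28.170
      vertex 0.041 13.145 28.170
      vertex 4.047 4.283 28.170
    endloop
  endfacet
  facet normal 0.0000 0.0000 1.0000
    outer loop
      vertex 27.173 20.076 28.170
      vertex 4.047 4.283 28.170
      vertex 12.813 0.070 28.170
    endloop
  endfacet
  facet normal 0.0000 0.0000 1.0000
    outer loop
      vertex 27.173 20.076 28.170
      vertex 12.813 0.070 28.170
      vertex 22.236 2.477 28.170
    endloop
  endfacet
  facet normal 0.0000 0.0000 1.0000
    outer loop
      vertex 27.173 20.076 28.170
      vertex 22.236 2.477 28.170
      vertex 27.908 10.378 28.170
    endloop
  endfacet
  facet normal 0.7153 0.6988 0.0000
    outer loop
      vertex 27.173 20.076 0.000
      vertex 20.377 27.033 0.000
      vertex 20.377 27.033 28.170
    endloop
  endfacet
  facet normal 0.7153 0.6988 0.0000
    outer loop
      vertex 27.173 20.076 0.000
      vertex 20.377 27.033 28.170
      vertex 27.173 20.076 28.170
    endloop
  endfacet
  facet normal 0.0988 0.9951 0.0000
    outer loop
      vertex 20.377 27.033 0.000
      vertex 10.699 27.994 0.000
      vertex 10.699 27.994 28.170
    endloop
  endfacet
  facet normal 0.0988 0.9951 0.0000
    outer loop
      vertex 20.377 27.033 0.000
      vertex 10.699 27.994 28.170
      vertex 20.377 27.033 28.170
    endloop
  endfacet
  facet normal -0.5640 0.8258 0.0000
    outer loop
      vertex 10.699 27.994 0.000
      vertex 2.668 22.509 0.000
      vertex 2.668 22.509 28.170
    endloop
  endfacet
  facet normal -0.5640 0.8258 0.0000
    outer loop
      vertex 10.699 27.994 0.000
      vertex 2.668 22.509 28.170
      vertex 10.699 27.994 28.170
    endloop
  endfacet
  facet normal -0.9628 0.2701 0.0000
    outer loop
      vertex 2.668 22.509 0.000
      vertex 0.041 13.145 0.000
      vertex 0.041 13.145 28.170
    endloop
  endfacet
  facet normal -0.9628 0.2701 0.0000
    outer loop
      vertex 2.668 22.509 0.000
      vertex 0.041 13.145 28.170
      vertex 2.668 22.509 28.170
    endloop
  endfacet
  facet normal -0.9112 -0.4119 0.0000
    outer loop
      vertex 0.041 13.145 0.000
      vertex 4.047 4.283 0.000
      vertex 4.047 4.283 28.170
    endloop
  endfacet
  facet normal -0.9112 -0.4119 0.0000
    outer loop
      vertex 0.041 13.145 0.000
      vertex 4.047 4.283 28.170
      vertex 0.041 13.145 28.170
    endloop
  endfacet
  facet normal -0.4332 -0.9013 0.0000
    outer loop
      vertex 4.047 4.283 0.000
      vertex 12.813 0.070 0.000
      vertex 12.813 0.070 28.170
    endloop
  endfacet
  facet normal -0.4332 -0.9013 0.0000
    outer loop
      vertex 4.047 4.283 0.000
      vertex 12.813 0.070 28.170
      vertex 4.047 4.283 28.170
    endloop
  endfacet
  facet normal 0.2475 -0.9689 0.0000
    outer loop
      vertex 12.813 0.070 0.000
      vertex 22.236 2.477 0.000
      vertex 22.236 2.477 28.170
    endloop
  endfacet
  facet normal 0.2475 -0.9689 0.0000
    outer loop
      vertex 12.813 0.070 0.000
      vertex 22.236 2.477 28.170
      vertex 12.813 0.070 28.170
    endloop
  endfacet
  facet normal 0.8123 -0.5832 0.0000
    outer loop
      vertex 22.236 2.477 0.000
      vertex 27.908 10.378 0.000
      vertex 27.908 10.378 28.170
    endloop
  endfacet
  facet normal 0.8123 -0.5832 0.0000
    outer loop
      vertex 22.236 2.477 0.000
      vertex 27.908 10.378 28.170
      vertex 22.236 2.477 28.170
    endloop
  endfacet
  facet normal 0.9971 0.0756 0.0000
    outer loop
      vertex 27.908 10.378 0.000
      vertex 27.173 20.076 0.000
      vertex 27.173 20.076 28.170
    endloop
  endfacet
  facet normal 0.9971 0.0756 0.0000
    outer loop
      vertex 27.908 10.378 0.000
      vertex 27.173 20.076 28.170
      vertex 27.908 10.378 28.170
    endloop
  endfacet
endsolid part

The G0 Z moves step by Δz≈5.634 mm. Every layer's G1 loop is the same polygon, so the solid is a straight extrusion of it from z=0 to z≈28.2. Closing with flat bottom and top caps and triangulating gives 32 facets — a regular 9-sided prism (a cylinder approximated with 9 flat sides), circumscribed radius ≈ 14.2 mm, height ≈ 28.2 mm.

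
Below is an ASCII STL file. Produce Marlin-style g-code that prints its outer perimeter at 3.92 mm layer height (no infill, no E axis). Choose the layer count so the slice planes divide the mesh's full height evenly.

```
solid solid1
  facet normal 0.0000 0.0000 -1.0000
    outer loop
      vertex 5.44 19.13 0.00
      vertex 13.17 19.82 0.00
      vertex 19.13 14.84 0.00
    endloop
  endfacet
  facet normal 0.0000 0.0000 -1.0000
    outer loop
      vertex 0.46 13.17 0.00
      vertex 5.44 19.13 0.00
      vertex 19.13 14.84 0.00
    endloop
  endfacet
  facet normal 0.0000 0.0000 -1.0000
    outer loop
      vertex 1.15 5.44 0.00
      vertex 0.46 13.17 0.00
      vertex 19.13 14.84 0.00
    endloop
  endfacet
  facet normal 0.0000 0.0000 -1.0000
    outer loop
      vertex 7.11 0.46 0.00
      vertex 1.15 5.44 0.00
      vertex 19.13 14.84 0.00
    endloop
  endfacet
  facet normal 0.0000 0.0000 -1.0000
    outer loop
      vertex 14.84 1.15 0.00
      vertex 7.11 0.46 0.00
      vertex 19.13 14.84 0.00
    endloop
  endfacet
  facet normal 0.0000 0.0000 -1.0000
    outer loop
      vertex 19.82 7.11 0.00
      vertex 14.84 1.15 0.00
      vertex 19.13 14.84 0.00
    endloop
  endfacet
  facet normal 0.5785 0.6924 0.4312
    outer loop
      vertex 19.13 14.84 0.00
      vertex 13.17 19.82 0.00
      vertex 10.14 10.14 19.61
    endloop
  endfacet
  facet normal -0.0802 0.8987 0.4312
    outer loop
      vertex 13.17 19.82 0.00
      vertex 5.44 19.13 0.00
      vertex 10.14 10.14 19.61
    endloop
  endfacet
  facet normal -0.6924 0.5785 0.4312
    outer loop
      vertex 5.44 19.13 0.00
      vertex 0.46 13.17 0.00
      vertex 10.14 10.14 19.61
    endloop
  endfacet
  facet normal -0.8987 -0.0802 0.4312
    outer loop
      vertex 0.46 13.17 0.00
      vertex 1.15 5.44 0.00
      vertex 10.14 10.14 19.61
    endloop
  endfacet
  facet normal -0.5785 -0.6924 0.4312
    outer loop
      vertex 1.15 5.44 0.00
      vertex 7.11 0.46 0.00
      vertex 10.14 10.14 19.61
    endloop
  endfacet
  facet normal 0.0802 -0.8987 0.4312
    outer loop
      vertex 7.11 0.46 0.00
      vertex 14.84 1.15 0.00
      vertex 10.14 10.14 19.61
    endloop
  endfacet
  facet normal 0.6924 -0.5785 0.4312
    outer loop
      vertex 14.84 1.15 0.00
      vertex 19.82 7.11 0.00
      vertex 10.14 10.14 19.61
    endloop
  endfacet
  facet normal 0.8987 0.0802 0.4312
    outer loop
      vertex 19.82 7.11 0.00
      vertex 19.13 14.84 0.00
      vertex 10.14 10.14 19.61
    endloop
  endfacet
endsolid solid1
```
; perimeter-only toolpath
G21 ; units = mm
G90 ; absolute positioning
G28 ; home
; layer 1
G0 Z3.92
G0 X17.33 Y13.90
G1 X12.56 Y17.88
G1 X6.38 Y17.33
G1 X2.40 Y12.56
G1 X2.95 Y6.38
G1 X7.72 Y2.40
G1 X13.90 Y2.95
G1 X17.88 Y7.72
G1 X17.33 Y13.90
; layer 2
G0 Z7.84
G0 X15.53 Y12.96
G1 X11.96 Y15.95
G1 X7.32 Y15.53
G1 X4.33 Y11.96
G1 X4.75 Y7.32
G1 X8.32 Y4.33
G1 X12.96 Y4.75
G1 X15.95 Y8.32
G1 X15.53 Y12.96
; layer 3
G0 Z11.77
G0 X13.74 Y12.02
G1 X11.35 Y14.01
G1 X8.26 Y13.74
G1 X6.27 Y11.35
G1 X6.54 Y8.26
G1 X8.93 Y6.27
G1 X12.02 Y6.54
G1 X14.01 Y8.93
G1 X13.74 Y12.02
; layer 4
G0 Z15.69
G0 X11.94 Y11.08
G1 X10.75 Y12.08
G1 X9.20 Y11.94
G1 X8.20 Y10.75
G1 X8.34 Y9.20
G1 X9.53 Y8.20
G1 X11.08 Y8.34
G1 X12.08 Y9.53
G1 X11.94 Y11.08
M2 ; end

The solid is a regular 8-sided pyramid, base circumscribed radius ≈ 10.1 mm, apex at z ≈ 19.6 mm. Slicing at Δz = 3.92 mm — 5 equal slices spanning the solid's height, so layer i sits at z = i·h/5 — gives 4 non-empty perimeters. Each is a 8-segment closed polygon; G0 lifts to the layer z and rapids to the start vertex, then G1 traces the edges. The cross-section shrinks linearly with z (the slice at the apex is degenerate and omitted).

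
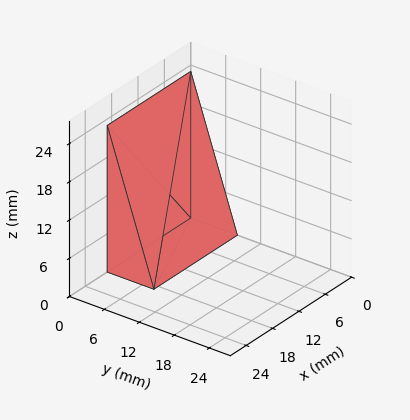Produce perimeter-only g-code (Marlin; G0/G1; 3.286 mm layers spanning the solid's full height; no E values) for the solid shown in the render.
Reading the render: the shape is a wedge (ramp): 19 × 8 mm base, rising to 23 mm along the y=0 edge and sloping linearly to z=0 at y=8 (dimensions read to the nearest mm from the axis ticks). For the g-code, the solid's height is divided into equal slices at the stated Δz and each level perimeter traced with G1 moves after a G0 lift.

; perimeter-only toolpath
G21 ; units = mm
G90 ; absolute positioning
G28 ; home
; layer 1
G0 Z3.286
G0 X0.000 Y0.000
G1 X19.000 Y0.000
G1 X19.000 Y6.857
G1 X0.000 Y6.857
G1 X0.000 Y0.000
; layer 2
G0 Z6.571
G0 X0.000 Y0.000
G1 X19.000 Y0.000
G1 X19.000 Y5.714
G1 X0.000 Y5.714
G1 X0.000 Y0.000
; layer 3
G0 Z9.857
G0 X0.000 Y0.000
G1 X19.000 Y0.000
G1 X19.000 Y4.571
G1 X0.000 Y4.571
G1 X0.000 Y0.000
; layer 4
G0 Z13.143
G0 X0.000 Y0.000
G1 X19.000 Y0.000
G1 X19.000 Y3.429
G1 X0.000 Y3.429
G1 X0.000 Y0.000
; layer 5
G0 Z16.429
G0 X0.000 Y0.000
G1 X19.000 Y0.000
G1 X19.000 Y2.286
G1 X0.000 Y2.286
G1 X0.000 Y0.000
; layer 6
G0 Z19.714
G0 X0.000 Y0.000
G1 X19.000 Y0.000
G1 X19.000 Y1.143
G1 X0.000 Y1.143
G1 X0.000 Y0.000
M2 ; end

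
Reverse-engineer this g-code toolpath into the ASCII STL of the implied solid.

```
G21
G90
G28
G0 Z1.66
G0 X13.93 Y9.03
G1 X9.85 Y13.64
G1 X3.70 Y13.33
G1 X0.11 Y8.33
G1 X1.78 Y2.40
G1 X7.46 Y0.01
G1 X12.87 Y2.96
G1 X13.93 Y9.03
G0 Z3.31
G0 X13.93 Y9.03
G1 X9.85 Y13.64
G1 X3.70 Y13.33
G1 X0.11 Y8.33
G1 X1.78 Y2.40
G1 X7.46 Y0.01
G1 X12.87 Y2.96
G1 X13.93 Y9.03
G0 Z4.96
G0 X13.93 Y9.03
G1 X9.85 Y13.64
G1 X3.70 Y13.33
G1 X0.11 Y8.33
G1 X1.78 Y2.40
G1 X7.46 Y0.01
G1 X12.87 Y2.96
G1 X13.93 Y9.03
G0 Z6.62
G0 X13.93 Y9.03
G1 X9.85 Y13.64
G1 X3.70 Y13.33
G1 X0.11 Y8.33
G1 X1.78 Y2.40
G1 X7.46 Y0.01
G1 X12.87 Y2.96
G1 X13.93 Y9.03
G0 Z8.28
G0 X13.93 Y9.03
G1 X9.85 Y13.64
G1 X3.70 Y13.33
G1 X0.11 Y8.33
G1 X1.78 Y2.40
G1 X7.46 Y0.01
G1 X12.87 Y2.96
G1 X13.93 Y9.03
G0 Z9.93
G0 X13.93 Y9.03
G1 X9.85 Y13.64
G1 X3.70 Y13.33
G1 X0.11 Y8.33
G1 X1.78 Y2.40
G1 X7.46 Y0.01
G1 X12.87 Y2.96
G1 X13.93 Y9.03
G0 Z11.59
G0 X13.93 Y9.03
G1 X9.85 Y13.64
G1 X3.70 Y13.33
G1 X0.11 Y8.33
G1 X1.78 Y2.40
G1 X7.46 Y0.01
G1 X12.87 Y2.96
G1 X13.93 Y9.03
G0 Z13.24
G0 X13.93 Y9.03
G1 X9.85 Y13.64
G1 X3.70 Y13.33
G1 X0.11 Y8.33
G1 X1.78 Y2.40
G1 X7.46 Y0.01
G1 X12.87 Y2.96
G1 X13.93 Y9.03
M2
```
solid part
  facet normal 0.0000 0.0000 -1.0000
    outer loop
      vertex 3.70 13.33 0.00
      vertex 9.85 13.64 0.00
      vertex 13.93 9.03 0.00
    endloop
  endfacet
  facet normal 0.0000 0.0000 -1.0000
    outer loop
      vertex 0.11 8.33 0.00
      vertex 3.70 13.33 0.00
      vertex 13.93 9.03 0.00
    endloop
  endfacet
  facet normal 0.0000 0.0000 -1.0000
    outer loop
      vertex 1.78 2.40 0.00
      vertex 0.11 8.33 0.00
      vertex 13.93 9.03 0.00
    endloop
  endfacet
  facet normal 0.0000 0.0000 -1.0000
    outer loop
      vertex 7.46 0.01 0.00
      vertex 1.78 2.40 0.00
      vertex 13.93 9.03 0.00
    endloop
  endfacet
  facet normal 0.0000 0.0000 -1.0000
    outer loop
      vertex 12.87 2.96 0.00
      vertex 7.46 0.01 0.00
      vertex 13.93 9.03 0.00
    endloop
  endfacet
  facet normal 0.0000 0.0000 1.0000
    outer loop
      vertex 13.93 9.03 13.24
      vertex 9.85 13.64 13.24
      vertex 3.70 13.33 13.24
    endloop
  endfacet
  facet normal 0.0000 0.0000 1.0000
    outer loop
      vertex 13.93 9.03 13.24
      vertex 3.70 13.33 13.24
      vertex 0.11 8.33 13.24
    endloop
  endfacet
  facet normal 0.0000 0.0000 1.0000
    outer loop
      vertex 13.93 9.03 13.24
      vertex 0.11 8.33 13.24
      vertex 1.78 2.40 13.24
    endloop
  endfacet
  facet normal 0.0000 0.0000 1.0000
    outer loop
      vertex 13.93 9.03 13.24
      vertex 1.78 2.40 13.24
      vertex 7.46 0.01 13.24
    endloop
  endfacet
  facet normal 0.0000 0.0000 1.0000
    outer loop
      vertex 13.93 9.03 13.24
      vertex 7.46 0.01 13.24
      vertex 12.87 2.96 13.24
    endloop
  endfacet
  facet normal 0.7488 0.6627 0.0000
    outer loop
      vertex 13.93 9.03 0.00
      vertex 9.85 13.64 0.00
      vertex 9.85 13.64 13.24
    endloop
  endfacet
  facet normal 0.7488 0.6627 0.0000
    outer loop
      vertex 13.93 9.03 0.00
      vertex 9.85 13.64 13.24
      vertex 13.93 9.03 13.24
    endloop
  endfacet
  facet normal -0.0503 0.9987 0.0000
    outer loop
      vertex 9.85 13.64 0.00
      vertex 3.70 13.33 0.00
      vertex 3.70 13.33 13.24
    endloop
  endfacet
  facet normal -0.0503 0.9987 0.0000
    outer loop
      vertex 9.85 13.64 0.00
      vertex 3.70 13.33 13.24
      vertex 9.85 13.64 13.24
    endloop
  endfacet
  facet normal -0.8123 0.5832 0.0000
    outer loop
      vertex 3.70 13.33 0.00
      vertex 0.11 8.33 0.00
      vertex 0.11 8.33 13.24
    endloop
  endfacet
  facet normal -0.8123 0.5832 0.0000
    outer loop
      vertex 3.70 13.33 0.00
      vertex 0.11 8.33 13.24
      vertex 3.70 13.33 13.24
    endloop
  endfacet
  facet normal -0.9626 -0.2711 0.0000
    outer loop
      vertex 0.11 8.33 0.00
      vertex 1.78 2.40 0.00
      vertex 1.78 2.40 13.24
    endloop
  endfacet
  facet normal -0.9626 -0.2711 0.0000
    outer loop
      vertex 0.11 8.33 0.00
      vertex 1.78 2.40 13.24
      vertex 0.11 8.33 13.24
    endloop
  endfacet
  facet normal -0.3878 -0.9217 0.0000
    outer loop
      vertex 1.78 2.40 0.00
      vertex 7.46 0.01 0.00
      vertex 7.46 0.01 13.24
    endloop
  endfacet
  facet normal -0.3878 -0.9217 0.0000
    outer loop
      vertex 1.78 2.40 0.00
      vertex 7.46 0.01 13.24
      vertex 1.78 2.40 13.24
    endloop
  endfacet
  facet normal 0.4787 -0.8780 0.0000
    outer loop
      vertex 7.46 0.01 0.00
      vertex 12.87 2.96 0.00
      vertex 12.87 2.96 13.24
    endloop
  endfacet
  facet normal 0.4787 -0.8780 0.0000
    outer loop
      vertex 7.46 0.01 0.00
      vertex 12.87 2.96 13.24
      vertex 7.46 0.01 13.24
    endloop
  endfacet
  facet normal 0.9851 -0.1720 0.0000
    outer loop
      vertex 12.87 2.96 0.00
      vertex 13.93 9.03 0.00
      vertex 13.93 9.03 13.24
    endloop
  endfacet
  facet normal 0.9851 -0.1720 0.0000
    outer loop
      vertex 12.87 2.96 0.00
      vertex 13.93 9.03 13.24
      vertex 12.87 2.96 13.24
    endloop
  endfacet
endsolid part

The G0 Z moves step by Δz≈1.66 mm. Every layer's G1 loop is the same polygon, so the solid is a straight extrusion of it from z=0 to z≈13.2. Closing with flat bottom and top caps and triangulating gives 24 facets — a regular 7-sided prism (a cylinder approximated with 7 flat sides), circumscribed radius ≈ 7.1 mm, height ≈ 13.2 mm.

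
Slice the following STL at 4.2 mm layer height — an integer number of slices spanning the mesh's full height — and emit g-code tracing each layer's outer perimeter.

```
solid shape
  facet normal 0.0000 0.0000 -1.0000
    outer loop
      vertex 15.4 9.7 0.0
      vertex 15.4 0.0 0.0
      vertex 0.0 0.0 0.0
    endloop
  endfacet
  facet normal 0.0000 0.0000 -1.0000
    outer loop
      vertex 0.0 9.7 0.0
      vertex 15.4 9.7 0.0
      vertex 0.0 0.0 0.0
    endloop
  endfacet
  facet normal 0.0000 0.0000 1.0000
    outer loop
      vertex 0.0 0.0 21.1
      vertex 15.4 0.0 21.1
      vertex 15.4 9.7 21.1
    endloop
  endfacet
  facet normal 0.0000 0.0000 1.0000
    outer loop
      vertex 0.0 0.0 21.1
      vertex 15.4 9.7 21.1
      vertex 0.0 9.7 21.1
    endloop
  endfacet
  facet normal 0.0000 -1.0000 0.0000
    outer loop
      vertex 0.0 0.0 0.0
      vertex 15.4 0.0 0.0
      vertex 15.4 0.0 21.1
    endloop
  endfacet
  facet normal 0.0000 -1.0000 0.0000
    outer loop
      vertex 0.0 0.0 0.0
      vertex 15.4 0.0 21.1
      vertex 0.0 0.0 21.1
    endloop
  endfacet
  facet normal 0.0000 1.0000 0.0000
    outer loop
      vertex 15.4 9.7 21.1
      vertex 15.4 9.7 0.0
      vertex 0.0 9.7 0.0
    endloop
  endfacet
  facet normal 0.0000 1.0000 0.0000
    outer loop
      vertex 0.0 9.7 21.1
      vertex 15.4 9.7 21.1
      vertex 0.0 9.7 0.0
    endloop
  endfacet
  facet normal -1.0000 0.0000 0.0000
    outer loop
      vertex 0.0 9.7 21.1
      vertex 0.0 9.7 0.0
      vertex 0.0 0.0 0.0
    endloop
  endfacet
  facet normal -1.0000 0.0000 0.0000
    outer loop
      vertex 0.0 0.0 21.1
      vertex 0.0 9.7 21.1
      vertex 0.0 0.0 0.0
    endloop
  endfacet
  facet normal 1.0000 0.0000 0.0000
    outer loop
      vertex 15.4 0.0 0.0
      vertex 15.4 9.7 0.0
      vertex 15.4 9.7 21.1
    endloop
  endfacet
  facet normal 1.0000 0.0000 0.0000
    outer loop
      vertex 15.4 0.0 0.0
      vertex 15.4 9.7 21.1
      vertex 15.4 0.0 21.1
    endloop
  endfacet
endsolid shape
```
; perimeter-only toolpath
G21 ; units = mm
G90 ; absolute positioning
G28 ; home
; layer 1
G0 Z4.2
G0 X0.0 Y0.0
G1 X15.4 Y0.0
G1 X15.4 Y9.7
G1 X0.0 Y9.7
G1 X0.0 Y0.0
; layer 2
G0 Z8.4
G0 X0.0 Y0.0
G1 X15.4 Y0.0
G1 X15.4 Y9.7
G1 X0.0 Y9.7
G1 X0.0 Y0.0
; layer 3
G0 Z12.7
G0 X0.0 Y0.0
G1 X15.4 Y0.0
G1 X15.4 Y9.7
G1 X0.0 Y9.7
G1 X0.0 Y0.0
; layer 4
G0 Z16.9
G0 X0.0 Y0.0
G1 X15.4 Y0.0
G1 X15.4 Y9.7
G1 X0.0 Y9.7
G1 X0.0 Y0.0
; layer 5
G0 Z21.1
G0 X0.0 Y0.0
G1 X15.4 Y0.0
G1 X15.4 Y9.7
G1 X0.0 Y9.7
G1 X0.0 Y0.0
M2 ; end

The solid is a rectangular box, roughly 15.4 × 9.7 mm footprint and 21.1 mm tall. Slicing at Δz = 4.2 mm — 5 equal slices spanning the solid's height, so layer i sits at z = i·h/5 — gives 5 non-empty perimeters. Each is a 4-segment closed polygon; G0 lifts to the layer z and rapids to the start vertex, then G1 traces the edges.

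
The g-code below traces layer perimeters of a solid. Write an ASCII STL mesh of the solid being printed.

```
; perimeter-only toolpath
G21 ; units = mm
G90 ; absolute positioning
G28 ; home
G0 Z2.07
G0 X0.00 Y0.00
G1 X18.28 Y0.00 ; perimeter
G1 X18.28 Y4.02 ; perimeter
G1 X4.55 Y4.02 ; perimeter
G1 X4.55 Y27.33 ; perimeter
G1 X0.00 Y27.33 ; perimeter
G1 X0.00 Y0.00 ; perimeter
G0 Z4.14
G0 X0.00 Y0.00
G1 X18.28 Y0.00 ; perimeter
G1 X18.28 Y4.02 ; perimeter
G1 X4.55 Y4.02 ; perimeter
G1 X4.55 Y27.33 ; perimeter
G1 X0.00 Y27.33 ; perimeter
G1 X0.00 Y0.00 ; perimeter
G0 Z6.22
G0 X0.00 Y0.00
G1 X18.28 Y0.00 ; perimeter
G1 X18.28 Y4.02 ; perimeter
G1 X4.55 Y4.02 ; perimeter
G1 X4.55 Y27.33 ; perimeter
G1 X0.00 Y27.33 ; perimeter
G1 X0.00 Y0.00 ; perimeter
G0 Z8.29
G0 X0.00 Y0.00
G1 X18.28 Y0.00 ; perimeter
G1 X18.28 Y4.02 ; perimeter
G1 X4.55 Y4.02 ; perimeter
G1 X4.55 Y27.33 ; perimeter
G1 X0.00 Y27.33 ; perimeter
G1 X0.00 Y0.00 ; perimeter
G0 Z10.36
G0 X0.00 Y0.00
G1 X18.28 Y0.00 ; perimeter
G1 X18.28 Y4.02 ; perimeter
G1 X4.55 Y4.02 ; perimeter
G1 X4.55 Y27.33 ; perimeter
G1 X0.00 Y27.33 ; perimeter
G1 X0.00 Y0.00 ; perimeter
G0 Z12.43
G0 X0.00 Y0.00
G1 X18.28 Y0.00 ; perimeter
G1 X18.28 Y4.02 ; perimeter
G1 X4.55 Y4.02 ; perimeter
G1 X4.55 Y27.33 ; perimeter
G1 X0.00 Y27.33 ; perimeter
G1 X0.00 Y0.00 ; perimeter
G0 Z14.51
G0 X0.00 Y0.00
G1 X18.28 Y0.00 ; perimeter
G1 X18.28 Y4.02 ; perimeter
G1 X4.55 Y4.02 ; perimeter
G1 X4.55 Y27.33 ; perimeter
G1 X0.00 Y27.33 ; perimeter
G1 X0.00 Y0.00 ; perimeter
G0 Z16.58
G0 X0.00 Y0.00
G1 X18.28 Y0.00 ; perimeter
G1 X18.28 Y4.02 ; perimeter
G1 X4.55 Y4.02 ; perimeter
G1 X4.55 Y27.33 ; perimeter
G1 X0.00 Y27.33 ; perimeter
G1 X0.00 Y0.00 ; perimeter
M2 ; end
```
solid part
  facet normal 0.0000 0.0000 -1.0000
    outer loop
      vertex 18.28 4.02 0.00
      vertex 18.28 0.00 0.00
      vertex 0.00 0.00 0.00
    endloop
  endfacet
  facet normal 0.0000 0.0000 -1.0000
    outer loop
      vertex 4.55 4.02 0.00
      vertex 18.28 4.02 0.00
      vertex 0.00 0.00 0.00
    endloop
  endfacet
  facet normal 0.0000 0.0000 -1.0000
    outer loop
      vertex 4.55 27.33 0.00
      vertex 4.55 4.02 0.00
      vertex 0.00 0.00 0.00
    endloop
  endfacet
  facet normal 0.0000 0.0000 -1.0000
    outer loop
      vertex 0.00 27.33 0.00
      vertex 4.55 27.33 0.00
      vertex 0.00 0.00 0.00
    endloop
  endfacet
  facet normal 0.0000 0.0000 1.0000
    outer loop
      vertex 0.00 0.00 16.58
      vertex 18.28 0.00 16.58
      vertex 18.28 4.02 16.58
    endloop
  endfacet
  facet normal 0.0000 0.0000 1.0000
    outer loop
      vertex 0.00 0.00 16.58
      vertex 18.28 4.02 16.58
      vertex 4.55 4.02 16.58
    endloop
  endfacet
  facet normal 0.0000 0.0000 1.0000
    outer loop
      vertex 0.00 0.00 16.58
      vertex 4.55 4.02 16.58
      vertex 4.55 27.33 16.58
    endloop
  endfacet
  facet normal 0.0000 0.0000 1.0000
    outer loop
      vertex 0.00 0.00 16.58
      vertex 4.55 27.33 16.58
      vertex 0.00 27.33 16.58
    endloop
  endfacet
  facet normal 0.0000 -1.0000 0.0000
    outer loop
      vertex 0.00 0.00 0.00
      vertex 18.28 0.00 0.00
      vertex 18.28 0.00 16.58
    endloop
  endfacet
  facet normal 0.0000 -1.0000 0.0000
    outer loop
      vertex 0.00 0.00 0.00
      vertex 18.28 0.00 16.58
      vertex 0.00 0.00 16.58
    endloop
  endfacet
  facet normal 1.0000 0.0000 0.0000
    outer loop
      vertex 18.28 0.00 0.00
      vertex 18.28 4.02 0.00
      vertex 18.28 4.02 16.58
    endloop
  endfacet
  facet normal 1.0000 0.0000 0.0000
    outer loop
      vertex 18.28 0.00 0.00
      vertex 18.28 4.02 16.58
      vertex 18.28 0.00 16.58
    endloop
  endfacet
  facet normal 0.0000 1.0000 0.0000
    outer loop
      vertex 18.28 4.02 0.00
      vertex 4.55 4.02 0.00
      vertex 4.55 4.02 16.58
    endloop
  endfacet
  facet normal 0.0000 1.0000 0.0000
    outer loop
      vertex 18.28 4.02 0.00
      vertex 4.55 4.02 16.58
      vertex 18.28 4.02 16.58
    endloop
  endfacet
  facet normal 1.0000 0.0000 0.0000
    outer loop
      vertex 4.55 4.02 0.00
      vertex 4.55 27.33 0.00
      vertex 4.55 27.33 16.58
    endloop
  endfacet
  facet normal 1.0000 0.0000 0.0000
    outer loop
      vertex 4.55 4.02 0.00
      vertex 4.55 27.33 16.58
      vertex 4.55 4.02 16.58
    endloop
  endfacet
  facet normal 0.0000 1.0000 0.0000
    outer loop
      vertex 4.55 27.33 0.00
      vertex 0.00 27.33 0.00
      vertex 0.00 27.33 16.58
    endloop
  endfacet
  facet normal 0.0000 1.0000 0.0000
    outer loop
      vertex 4.55 27.33 0.00
      vertex 0.00 27.33 16.58
      vertex 4.55 27.33 16.58
    endloop
  endfacet
  facet normal -1.0000 0.0000 0.0000
    outer loop
      vertex 0.00 27.33 0.00
      vertex 0.00 0.00 0.00
      vertex 0.00 0.00 16.58
    endloop
  endfacet
  facet normal -1.0000 0.0000 0.0000
    outer loop
      vertex 0.00 27.33 0.00
      vertex 0.00 0.00 16.58
      vertex 0.00 27.33 16.58
    endloop
  endfacet
endsolid part

The G0 Z moves step by Δz≈2.07 mm. Every layer's G1 loop is the same polygon, so the solid is a straight extrusion of it from z=0 to z≈16.6. Closing with flat bottom and top caps and triangulating gives 20 facets — an L-shaped prism: outer 18.3 × 27.3 mm, arm thicknesses ≈ 4.02 mm (horizontal) and 4.55 mm (vertical), extruded 16.6 mm in z.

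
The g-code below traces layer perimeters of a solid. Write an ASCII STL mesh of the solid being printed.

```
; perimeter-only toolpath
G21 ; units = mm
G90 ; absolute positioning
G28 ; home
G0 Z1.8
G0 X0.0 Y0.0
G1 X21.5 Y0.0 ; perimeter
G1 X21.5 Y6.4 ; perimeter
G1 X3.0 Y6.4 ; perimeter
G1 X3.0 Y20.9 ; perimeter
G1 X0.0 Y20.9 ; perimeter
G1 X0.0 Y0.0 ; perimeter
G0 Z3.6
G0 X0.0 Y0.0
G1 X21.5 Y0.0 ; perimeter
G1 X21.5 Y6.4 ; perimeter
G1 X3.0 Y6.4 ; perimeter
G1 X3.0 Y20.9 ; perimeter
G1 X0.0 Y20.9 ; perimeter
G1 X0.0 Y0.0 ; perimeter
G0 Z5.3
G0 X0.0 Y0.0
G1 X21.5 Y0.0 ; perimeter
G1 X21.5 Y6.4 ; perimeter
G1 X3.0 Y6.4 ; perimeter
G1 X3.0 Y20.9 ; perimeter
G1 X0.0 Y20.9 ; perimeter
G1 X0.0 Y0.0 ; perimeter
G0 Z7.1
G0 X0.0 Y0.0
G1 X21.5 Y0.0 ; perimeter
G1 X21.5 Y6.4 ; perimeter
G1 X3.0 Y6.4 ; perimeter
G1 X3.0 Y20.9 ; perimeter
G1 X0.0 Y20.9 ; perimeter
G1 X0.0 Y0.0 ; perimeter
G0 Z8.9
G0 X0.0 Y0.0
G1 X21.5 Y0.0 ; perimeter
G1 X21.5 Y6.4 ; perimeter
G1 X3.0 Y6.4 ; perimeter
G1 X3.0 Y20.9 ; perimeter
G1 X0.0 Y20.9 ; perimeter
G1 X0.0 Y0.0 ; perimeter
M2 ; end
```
solid part
  facet normal 0.0000 0.0000 -1.0000
    outer loop
      vertex 21.5 6.4 0.0
      vertex 21.5 0.0 0.0
      vertex 0.0 0.0 0.0
    endloop
  endfacet
  facet normal 0.0000 0.0000 -1.0000
    outer loop
      vertex 3.0 6.4 0.0
      vertex 21.5 6.4 0.0
      vertex 0.0 0.0 0.0
    endloop
  endfacet
  facet normal 0.0000 0.0000 -1.0000
    outer loop
      vertex 3.0 20.9 0.0
      vertex 3.0 6.4 0.0
      vertex 0.0 0.0 0.0
    endloop
  endfacet
  facet normal 0.0000 0.0000 -1.0000
    outer loop
      vertex 0.0 20.9 0.0
      vertex 3.0 20.9 0.0
      vertex 0.0 0.0 0.0
    endloop
  endfacet
  facet normal 0.0000 0.0000 1.0000
    outer loop
      vertex 0.0 0.0 8.9
      vertex 21.5 0.0 8.9
      vertex 21.5 6.4 8.9
    endloop
  endfacet
  facet normal 0.0000 0.0000 1.0000
    outer loop
      vertex 0.0 0.0 8.9
      vertex 21.5 6.4 8.9
      vertex 3.0 6.4 8.9
    endloop
  endfacet
  facet normal 0.0000 0.0000 1.0000
    outer loop
      vertex 0.0 0.0 8.9
      vertex 3.0 6.4 8.9
      vertex 3.0 20.9 8.9
    endloop
  endfacet
  facet normal 0.0000 0.0000 1.0000
    outer loop
      vertex 0.0 0.0 8.9
      vertex 3.0 20.9 8.9
      vertex 0.0 20.9 8.9
    endloop
  endfacet
  facet normal 0.0000 -1.0000 0.0000
    outer loop
      vertex 0.0 0.0 0.0
      vertex 21.5 0.0 0.0
      vertex 21.5 0.0 8.9
    endloop
  endfacet
  facet normal 0.0000 -1.0000 0.0000
    outer loop
      vertex 0.0 0.0 0.0
      vertex 21.5 0.0 8.9
      vertex 0.0 0.0 8.9
    endloop
  endfacet
  facet normal 1.0000 0.0000 0.0000
    outer loop
      vertex 21.5 0.0 0.0
      vertex 21.5 6.4 0.0
      vertex 21.5 6.4 8.9
    endloop
  endfacet
  facet normal 1.0000 0.0000 0.0000
    outer loop
      vertex 21.5 0.0 0.0
      vertex 21.5 6.4 8.9
      vertex 21.5 0.0 8.9
    endloop
  endfacet
  facet normal 0.0000 1.0000 0.0000
    outer loop
      vertex 21.5 6.4 0.0
      vertex 3.0 6.4 0.0
      vertex 3.0 6.4 8.9
    endloop
  endfacet
  facet normal 0.0000 1.0000 0.0000
    outer loop
      vertex 21.5 6.4 0.0
      vertex 3.0 6.4 8.9
      vertex 21.5 6.4 8.9
    endloop
  endfacet
  facet normal 1.0000 0.0000 0.0000
    outer loop
      vertex 3.0 6.4 0.0
      vertex 3.0 20.9 0.0
      vertex 3.0 20.9 8.9
    endloop
  endfacet
  facet normal 1.0000 0.0000 0.0000
    outer loop
      vertex 3.0 6.4 0.0
      vertex 3.0 20.9 8.9
      vertex 3.0 6.4 8.9
    endloop
  endfacet
  facet normal 0.0000 1.0000 0.0000
    outer loop
      vertex 3.0 20.9 0.0
      vertex 0.0 20.9 0.0
      vertex 0.0 20.9 8.9
    endloop
  endfacet
  facet normal 0.0000 1.0000 0.0000
    outer loop
      vertex 3.0 20.9 0.0
      vertex 0.0 20.9 8.9
      vertex 3.0 20.9 8.9
    endloop
  endfacet
  facet normal -1.0000 0.0000 0.0000
    outer loop
      vertex 0.0 20.9 0.0
      vertex 0.0 0.0 0.0
      vertex 0.0 0.0 8.9
    endloop
  endfacet
  facet normal -1.0000 0.0000 0.0000
    outer loop
      vertex 0.0 20.9 0.0
      vertex 0.0 0.0 8.9
      vertex 0.0 20.9 8.9
    endloop
  endfacet
endsolid part

The G0 Z moves step by Δz≈1.8 mm. Every layer's G1 loop is the same polygon, so the solid is a straight extrusion of it from z=0 to z≈8.9. Closing with flat bottom and top caps and triangulating gives 20 facets — an L-shaped prism: outer 21.5 × 20.9 mm, arm thicknesses ≈ 6.4 mm (horizontal) and 3 mm (vertical), extruded 8.9 mm in z.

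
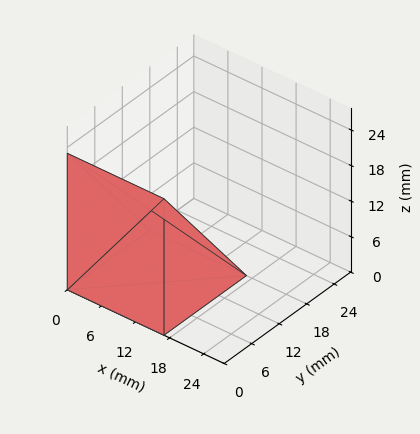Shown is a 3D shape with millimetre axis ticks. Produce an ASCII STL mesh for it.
Reading the render: the shape is a wedge (ramp): 17 × 18 mm base, rising to 23 mm along the y=0 edge and sloping linearly to z=0 at y=18 (dimensions read to the nearest mm from the axis ticks). For the STL, each face is triangulated and given an outward normal.

solid part
  facet normal 0.0000 0.0000 -1.0000
    outer loop
      vertex 17.000 18.000 0.000
      vertex 17.000 0.000 0.000
      vertex 0.000 0.000 0.000
    endloop
  endfacet
  facet normal 0.0000 0.0000 -1.0000
    outer loop
      vertex 0.000 18.000 0.000
      vertex 17.000 18.000 0.000
      vertex 0.000 0.000 0.000
    endloop
  endfacet
  facet normal 0.0000 -1.0000 0.0000
    outer loop
      vertex 0.000 0.000 0.000
      vertex 17.000 0.000 0.000
      vertex 17.000 0.000 23.000
    endloop
  endfacet
  facet normal 0.0000 -1.0000 0.0000
    outer loop
      vertex 0.000 0.000 0.000
      vertex 17.000 0.000 23.000
      vertex 0.000 0.000 23.000
    endloop
  endfacet
  facet normal 0.0000 0.7875 0.6163
    outer loop
      vertex 0.000 0.000 23.000
      vertex 17.000 0.000 23.000
      vertex 17.000 18.000 0.000
    endloop
  endfacet
  facet normal 0.0000 0.7875 0.6163
    outer loop
      vertex 0.000 0.000 23.000
      vertex 17.000 18.000 0.000
      vertex 0.000 18.000 0.000
    endloop
  endfacet
  facet normal -1.0000 0.0000 0.0000
    outer loop
      vertex 0.000 0.000 23.000
      vertex 0.000 18.000 0.000
      vertex 0.000 0.000 0.000
    endloop
  endfacet
  facet normal 1.0000 0.0000 0.0000
    outer loop
      vertex 17.000 0.000 0.000
      vertex 17.000 18.000 0.000
      vertex 17.000 0.000 23.000
    endloop
  endfacet
endsolid part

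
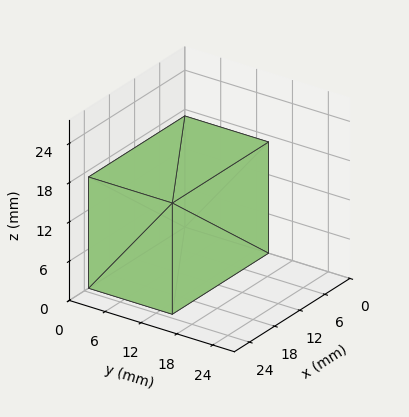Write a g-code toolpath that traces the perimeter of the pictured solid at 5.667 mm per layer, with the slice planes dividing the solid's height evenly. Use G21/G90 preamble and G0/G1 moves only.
Reading the render: the shape is a rectangular box, roughly 23 × 14 mm footprint and 17 mm tall (dimensions read to the nearest mm from the axis ticks). For the g-code, the solid's height is divided into equal slices at the stated Δz and each level perimeter traced with G1 moves after a G0 lift.

; perimeter-only toolpath
G21 ; units = mm
G90 ; absolute positioning
G28 ; home
; layer 1
G0 Z5.667
G0 X0.000 Y0.000
G1 X23.000 Y0.000
G1 X23.000 Y14.000
G1 X0.000 Y14.000
G1 X0.000 Y0.000
; layer 2
G0 Z11.333
G0 X0.000 Y0.000
G1 X23.000 Y0.000
G1 X23.000 Y14.000
G1 X0.000 Y14.000
G1 X0.000 Y0.000
; layer 3
G0 Z17.000
G0 X0.000 Y0.000
G1 X23.000 Y0.000
G1 X23.000 Y14.000
G1 X0.000 Y14.000
G1 X0.000 Y0.000
M2 ; end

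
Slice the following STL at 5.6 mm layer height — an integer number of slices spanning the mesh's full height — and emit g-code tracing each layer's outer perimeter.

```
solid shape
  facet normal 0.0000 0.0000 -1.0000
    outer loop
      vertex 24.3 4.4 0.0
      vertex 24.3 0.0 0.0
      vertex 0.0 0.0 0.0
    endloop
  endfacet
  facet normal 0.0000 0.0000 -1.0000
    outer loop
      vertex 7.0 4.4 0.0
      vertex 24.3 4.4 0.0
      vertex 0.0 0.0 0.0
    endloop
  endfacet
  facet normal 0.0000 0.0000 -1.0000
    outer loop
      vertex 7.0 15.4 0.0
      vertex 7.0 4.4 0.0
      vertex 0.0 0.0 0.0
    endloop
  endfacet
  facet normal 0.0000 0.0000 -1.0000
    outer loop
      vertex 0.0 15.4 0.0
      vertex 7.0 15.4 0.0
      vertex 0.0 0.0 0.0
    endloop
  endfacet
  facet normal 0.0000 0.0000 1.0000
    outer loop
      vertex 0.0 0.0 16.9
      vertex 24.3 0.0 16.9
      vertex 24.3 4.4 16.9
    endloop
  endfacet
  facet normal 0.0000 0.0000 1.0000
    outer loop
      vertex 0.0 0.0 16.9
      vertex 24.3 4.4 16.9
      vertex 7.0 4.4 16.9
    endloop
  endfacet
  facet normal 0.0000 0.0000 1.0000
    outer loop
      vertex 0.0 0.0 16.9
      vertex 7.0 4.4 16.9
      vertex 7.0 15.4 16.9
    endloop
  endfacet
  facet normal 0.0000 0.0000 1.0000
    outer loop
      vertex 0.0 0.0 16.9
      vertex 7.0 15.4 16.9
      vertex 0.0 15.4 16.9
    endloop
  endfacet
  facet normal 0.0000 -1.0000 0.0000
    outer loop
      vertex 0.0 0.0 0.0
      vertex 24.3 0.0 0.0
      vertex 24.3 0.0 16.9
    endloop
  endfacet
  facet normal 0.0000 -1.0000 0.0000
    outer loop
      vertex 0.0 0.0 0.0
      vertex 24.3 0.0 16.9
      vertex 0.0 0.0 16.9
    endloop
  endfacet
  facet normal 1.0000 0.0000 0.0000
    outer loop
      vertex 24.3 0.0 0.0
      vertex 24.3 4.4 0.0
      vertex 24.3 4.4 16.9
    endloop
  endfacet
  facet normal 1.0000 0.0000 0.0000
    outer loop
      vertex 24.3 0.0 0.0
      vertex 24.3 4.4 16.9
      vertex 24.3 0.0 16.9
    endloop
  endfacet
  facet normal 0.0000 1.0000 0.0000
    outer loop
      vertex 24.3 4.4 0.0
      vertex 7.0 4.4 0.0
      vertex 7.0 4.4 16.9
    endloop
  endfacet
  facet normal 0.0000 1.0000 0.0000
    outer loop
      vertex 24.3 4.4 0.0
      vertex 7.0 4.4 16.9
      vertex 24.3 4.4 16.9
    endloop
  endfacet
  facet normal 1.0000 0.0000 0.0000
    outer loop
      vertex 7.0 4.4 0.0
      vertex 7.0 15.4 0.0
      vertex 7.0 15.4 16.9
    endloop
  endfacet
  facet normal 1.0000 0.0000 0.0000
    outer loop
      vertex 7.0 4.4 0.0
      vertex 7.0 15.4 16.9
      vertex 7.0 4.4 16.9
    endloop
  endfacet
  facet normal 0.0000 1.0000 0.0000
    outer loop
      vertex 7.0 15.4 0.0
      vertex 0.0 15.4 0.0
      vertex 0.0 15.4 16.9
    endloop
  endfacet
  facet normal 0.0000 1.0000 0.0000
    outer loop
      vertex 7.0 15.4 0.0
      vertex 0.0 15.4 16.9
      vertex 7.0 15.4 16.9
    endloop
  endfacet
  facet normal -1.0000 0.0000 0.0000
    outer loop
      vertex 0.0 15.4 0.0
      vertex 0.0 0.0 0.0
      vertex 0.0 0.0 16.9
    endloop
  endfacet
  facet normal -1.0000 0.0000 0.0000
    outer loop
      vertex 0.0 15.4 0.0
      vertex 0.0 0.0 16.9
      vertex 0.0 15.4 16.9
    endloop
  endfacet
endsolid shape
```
; perimeter-only toolpath
G21 ; units = mm
G90 ; absolute positioning
G28 ; home
; layer 1
G0 Z5.6
G0 X0.0 Y0.0
G1 X24.3 Y0.0
G1 X24.3 Y4.4
G1 X7.0 Y4.4
G1 X7.0 Y15.4
G1 X0.0 Y15.4
G1 X0.0 Y0.0
; layer 2
G0 Z11.3
G0 X0.0 Y0.0
G1 X24.3 Y0.0
G1 X24.3 Y4.4
G1 X7.0 Y4.4
G1 X7.0 Y15.4
G1 X0.0 Y15.4
G1 X0.0 Y0.0
; layer 3
G0 Z16.9
G0 X0.0 Y0.0
G1 X24.3 Y0.0
G1 X24.3 Y4.4
G1 X7.0 Y4.4
G1 X7.0 Y15.4
G1 X0.0 Y15.4
G1 X0.0 Y0.0
M2 ; end

The solid is an L-shaped prism: outer 24.3 × 15.4 mm, arm thicknesses ≈ 4.4 mm (horizontal) and 7 mm (vertical), extruded 16.9 mm in z. Slicing at Δz = 5.6 mm — 3 equal slices spanning the solid's height, so layer i sits at z = i·h/3 — gives 3 non-empty perimeters. Each is a 6-segment closed polygon; G0 lifts to the layer z and rapids to the start vertex, then G1 traces the edges.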